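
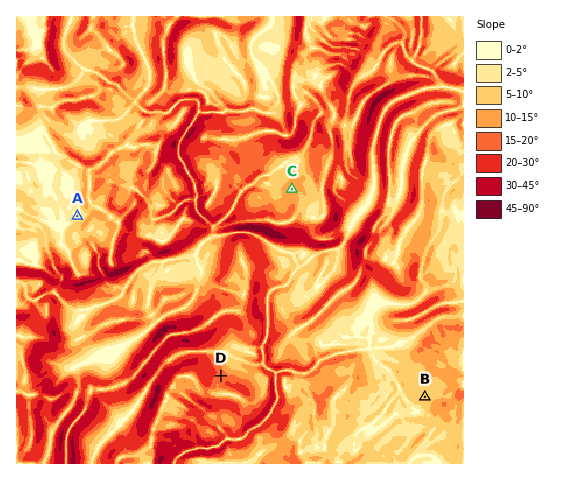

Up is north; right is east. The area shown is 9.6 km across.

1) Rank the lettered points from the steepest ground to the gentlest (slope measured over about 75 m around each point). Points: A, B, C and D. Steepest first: D C B A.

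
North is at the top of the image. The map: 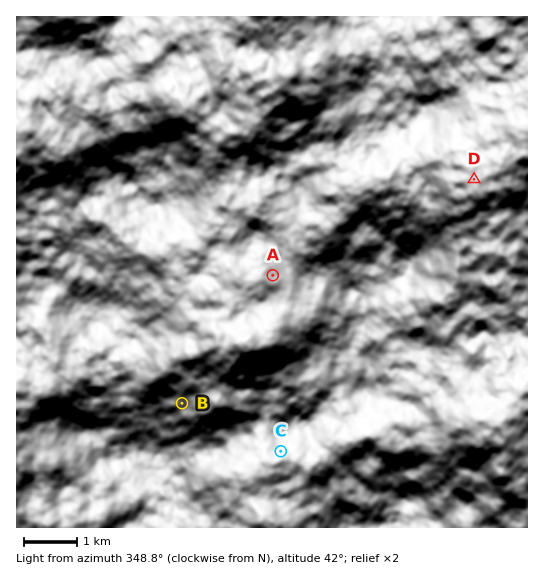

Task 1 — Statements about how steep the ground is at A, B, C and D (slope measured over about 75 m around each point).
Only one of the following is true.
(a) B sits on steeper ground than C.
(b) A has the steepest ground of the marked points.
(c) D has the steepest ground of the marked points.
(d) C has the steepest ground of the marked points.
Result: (d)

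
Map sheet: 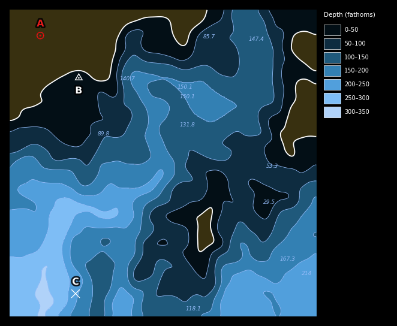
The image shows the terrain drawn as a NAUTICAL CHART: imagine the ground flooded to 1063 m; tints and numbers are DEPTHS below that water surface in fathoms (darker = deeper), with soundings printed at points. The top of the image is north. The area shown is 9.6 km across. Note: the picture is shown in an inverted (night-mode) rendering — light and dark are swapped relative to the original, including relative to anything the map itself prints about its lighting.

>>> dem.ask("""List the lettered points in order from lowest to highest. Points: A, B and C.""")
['C', 'B', 'A']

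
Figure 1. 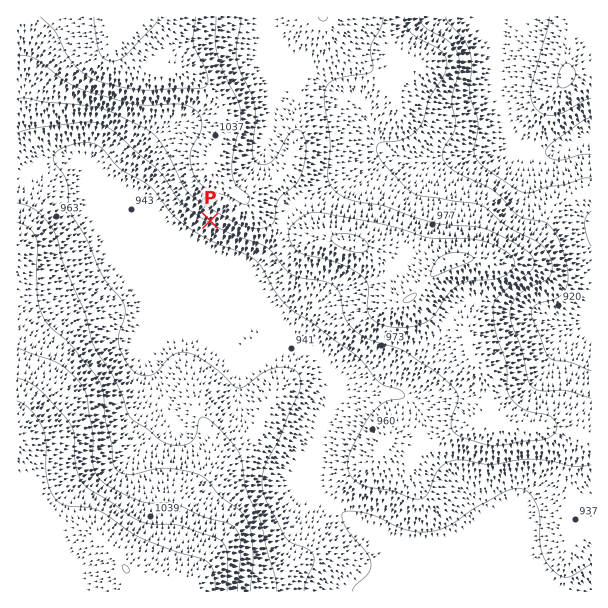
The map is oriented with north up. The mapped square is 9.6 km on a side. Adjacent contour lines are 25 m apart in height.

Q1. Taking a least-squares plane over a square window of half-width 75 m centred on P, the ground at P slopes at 7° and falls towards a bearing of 211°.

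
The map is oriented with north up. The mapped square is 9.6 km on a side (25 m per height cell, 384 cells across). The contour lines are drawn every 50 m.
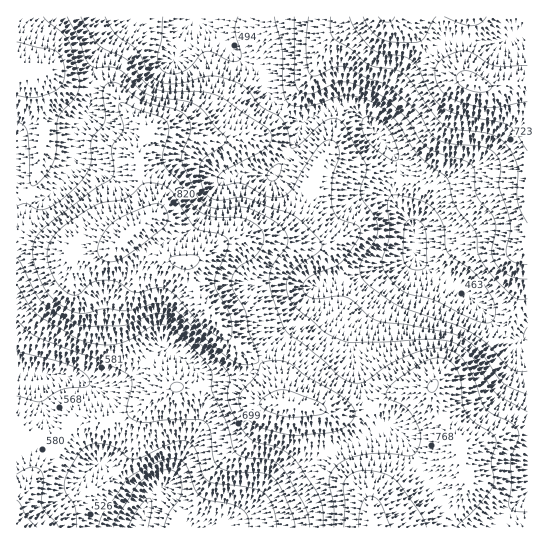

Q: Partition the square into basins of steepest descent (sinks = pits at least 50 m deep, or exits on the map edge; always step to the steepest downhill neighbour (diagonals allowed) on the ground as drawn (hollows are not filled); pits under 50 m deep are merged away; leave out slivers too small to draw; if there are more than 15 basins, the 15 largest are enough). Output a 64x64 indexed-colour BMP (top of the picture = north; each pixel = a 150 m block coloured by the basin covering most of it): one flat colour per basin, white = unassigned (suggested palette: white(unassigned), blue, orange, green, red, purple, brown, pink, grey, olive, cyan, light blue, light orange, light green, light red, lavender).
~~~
<image width="64" height="64" href="data:image/bmp;base64,Qk12CAAAAAAAAHYAAAAoAAAAQAAAAEAAAAABAAQAAAAAAAAIAAATCwAAEwsAABAAAAAAAAAA////ALR3HwAOf/8ALKAsACgn1gC9Z5QAS1aMAMJ34wB/f38AIr28AM++FwDox64AeLv/AIrfmACWmP8A1bDFACIiIiIiIiIiIiIiIiIiIiIiIiIiIiIiIiERERERERERIiIiIiIiIiIiIiIiIiIiIiIiIiIiIiIiIiEREREREREiIiIiIiIiIiIiIiIiIiIiIiIiIiIiIiIiIiERERERESIiIiIiIiIiIiIiIiIiIiIiIiIiIiIiIiIiIiERERERQiIiIiIiIiIiIiIiIiIiIiIiIiIiIiIiIiIiIhERERFEIiIiIiIiIiIiIiIiIiIiIiIiIiIiIiIiIiIiEREREUQiIiIiIiIiIiIiIiIiIiIiIiIiIiIiIiIiIiIRERERREIiIiIiIiIiIiIiIiIiIiIiIiIiIiIiIiIiIhERERFERCIiIiIiIiIiIiIiIiIiIiIiIiIiIiIiIiIiEREREUREIiIiIiIiIiIiIiIiIiIiIiIiIiIiIiIiIiERERERRERCIiIiIiIiIiIiIiIiIiIiIiIiIiIiIiIiIRERERFEREQiIiIiIiIiIiIiIiIiIiIiIiIiIiIiIiIREREREUREREIiIiIiIiIiIiIiIiIiIiIiIiIiIiIiIhERERERREREREIiIiIiIiIiIiIiIiIiIiIiIiIiIiIhERERERFEREREREREIiIiIiIiIiIiIiIiIhEiIiIiIiEREREREUREREREREREIiIiIiIiIiIiERERERESIiIiIRERERERREREREREREREIiIiIiIiIiERERERERESIiIRERERERFERERERERERERCIiIiIiIiIREREREREREREhEREREREUREREREREREREIiIiIiIiIRERERERERERERERERERERREREREREREREIiIiIiIiIhERERERERERERERERERERFEREREREREREIiIiIiIiIhEREREREREREREREREREREUREREREREREIiIiIiIiIRERERERERERERERERERERERREREREREREIiIiIiIiIRERERERERERERERERERERERFEREREREREIiIiIiIiIREREREREREREREREREREREREUREREREREQiIiIiIiIRERERERERERERERERERERERERRERERERERCIiIiIiIRERERERERERERERERERERERERFEREREREREIiIiIiIhEREREREREREREREREREREREREUREREREREQiIiIiIhERERERERERERERERERERERERERRERERERERCIiIiIhERERERERERERERERERERERERERFEREREREREIiIiIhEREREREREREREREREREREREREREURERERERERCIiIiERERERERERERERERERERERERERERREREREREREIiIiIRERERERERERERERERERERERERERFERERERERERCIiIhEREREREREREREREREREREREREREUREREREREREIiIRERERERERERERERERERERERERERERREREREREREREERERERERERERERERERERERERERERERFEQREREREUREEREREREREREREREREREREREREREREREUERERERERFEERERERERERERERERERERERERERERERERERERERERERERERERERERERERERERERERERERERERERERERERERERERERERERERERERERERERERERERERERERERERERERERERERERERERERERERERERERERERERERERERERERERERERERERERERERERERERERERERERERERERERERERERERERERERERERERERERERERERERERERERERERERERERERERERERERERERERERERERERERERERERERERERERERERERERERERERERERERERERERERERERERERERERERERERERERERERERERERERERERERERERERERERERERERERERERERERERERERERERERERERERERERERERERERERERERERERERERERERERERERERERERERERERERERERERERERERERERERERERERERERERERERERERERERERERERERERERERERERERERERERERERERERERERERERERERERERERERERERERERETMzMzMzMRERERERERERERERERERERERERERERERETMzMzMzMzMzEREREREREREREREREREREREREREREREzMzMzMzMzMzMxEREREREREREREREREREREREREREREzMzMzMzMzMzMzMRERERERERERERERERERERERERERETMzMzMzMzMzMzMxERERERERERERERERERERERERERETMzMzMzMzMzMzMzMREREREREREREREREREREREREzMzMzMzMzMzMzMzMzMzEREREREREREREREiIhERERMzMzMzMzMzMzMzMzMzMzMxERERERERERESIiIiIjMzMzMzMzMzMzMzMzMzMzMzMzERERERERERESIiIiIiMzMzMzMzMzMzMzMzMzMzMzMzMxERERERERESIiIiIiIzMzMzMzMzMzMzMzMzMzMzMzMzERERERERESIiIiIiIjMzMzMzMzMzMzMzMzMzMzMzMzMxERERERESIiIiIiIiMzMzMzMzMzMzMzMzMzMzMzMzMzMRERERESIiIiIiIiIzMzMzMzMzMzMzMzMzMzMzMzMzMzMRERESIiIiIiIiIjMzMzMzMzMzMzMzMzMzMzMzMzMzMzERESIiIiIiIiIi"/>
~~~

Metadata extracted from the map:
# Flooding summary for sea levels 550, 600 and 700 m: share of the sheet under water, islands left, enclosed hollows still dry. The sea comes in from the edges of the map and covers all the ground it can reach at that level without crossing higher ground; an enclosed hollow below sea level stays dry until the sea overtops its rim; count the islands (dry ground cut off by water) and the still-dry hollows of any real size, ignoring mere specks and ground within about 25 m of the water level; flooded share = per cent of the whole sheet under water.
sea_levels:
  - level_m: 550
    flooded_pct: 19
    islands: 0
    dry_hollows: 0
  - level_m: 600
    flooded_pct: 33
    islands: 0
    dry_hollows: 0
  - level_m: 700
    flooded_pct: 60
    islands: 0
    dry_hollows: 0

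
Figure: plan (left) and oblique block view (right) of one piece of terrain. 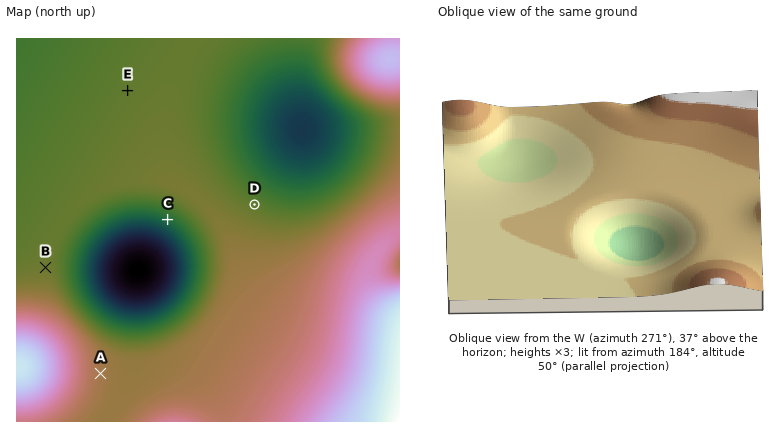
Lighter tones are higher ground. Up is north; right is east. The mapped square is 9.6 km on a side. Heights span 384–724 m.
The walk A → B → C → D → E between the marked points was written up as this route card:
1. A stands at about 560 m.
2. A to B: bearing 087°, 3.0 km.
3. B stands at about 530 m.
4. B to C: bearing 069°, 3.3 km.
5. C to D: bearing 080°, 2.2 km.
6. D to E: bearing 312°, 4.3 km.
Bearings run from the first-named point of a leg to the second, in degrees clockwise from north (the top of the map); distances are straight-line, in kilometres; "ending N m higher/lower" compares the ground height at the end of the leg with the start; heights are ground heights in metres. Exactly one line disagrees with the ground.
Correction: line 2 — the bearing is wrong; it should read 333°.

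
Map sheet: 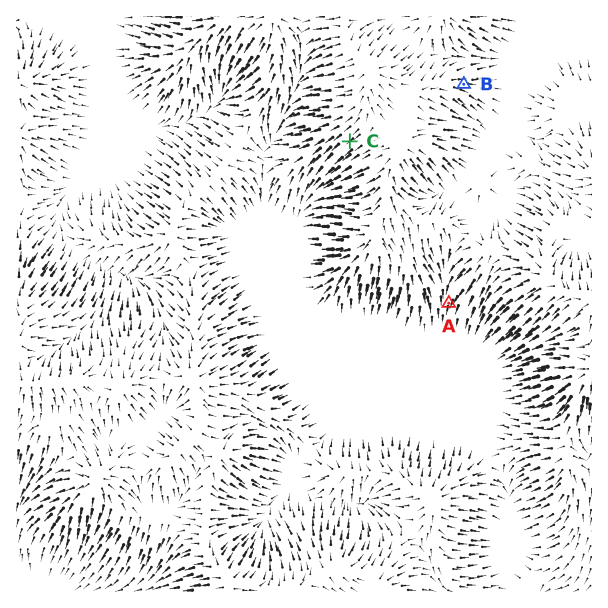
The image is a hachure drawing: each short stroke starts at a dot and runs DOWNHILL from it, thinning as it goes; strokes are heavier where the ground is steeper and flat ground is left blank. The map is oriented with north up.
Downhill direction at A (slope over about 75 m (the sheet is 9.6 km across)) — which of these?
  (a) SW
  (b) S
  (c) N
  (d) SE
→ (b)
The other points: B E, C SW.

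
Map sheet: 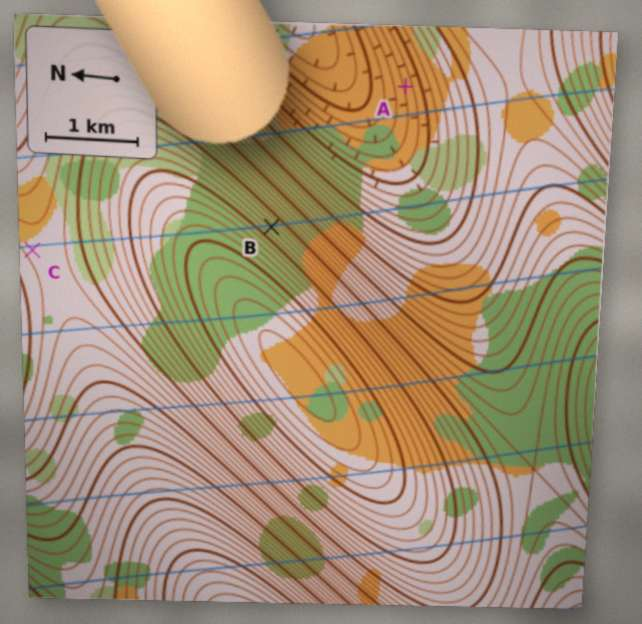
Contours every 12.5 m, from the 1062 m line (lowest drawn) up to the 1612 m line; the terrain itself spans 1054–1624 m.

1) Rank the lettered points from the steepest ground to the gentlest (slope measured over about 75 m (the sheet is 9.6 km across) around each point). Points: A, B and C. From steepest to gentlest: B A C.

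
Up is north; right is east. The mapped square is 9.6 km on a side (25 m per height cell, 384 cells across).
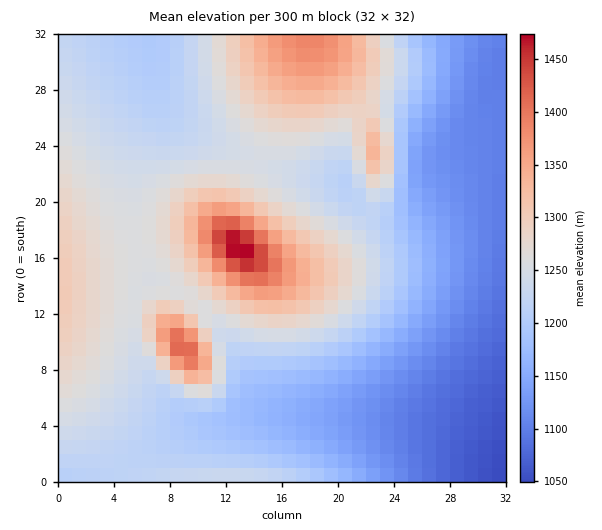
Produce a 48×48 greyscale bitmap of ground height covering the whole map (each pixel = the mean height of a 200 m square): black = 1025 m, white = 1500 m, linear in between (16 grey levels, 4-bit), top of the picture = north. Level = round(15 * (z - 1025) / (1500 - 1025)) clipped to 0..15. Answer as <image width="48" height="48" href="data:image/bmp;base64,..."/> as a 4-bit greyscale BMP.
<image width="48" height="48" href="data:image/bmp;base64,Qk32BAAAAAAAAHYAAAAoAAAAMAAAADAAAAABAAQAAAAAAIAEAAATCwAAEwsAABAAAAAAAAAAAAAAABEREQAiIiIAMzMzAERERABVVVUAZmZmAHd3dwCIiIgAmZmZAKqqqgC7u7sAzMzMAN3d3QDu7u4A////AGZmZmZmZmd3d3d3ZmZlVVREMzIiIhEREWZmZmZmZmZmZmZmZmVVVURDMzIiIhEREWZmZmZmZmZmZmZmVVVVREQzMzIiIhEREWZmZmZmZmZmZVVVVVVEREQzMyIiIhEREXd2ZmZmZmZVVVVVVUREREMzMyIiIhEREXd3dmZmZmZVVVVVVERERDMzMyIiIiEREXd3d2ZmZmVVVVVVRERERDMzMyIiIiEREXd3d3ZmZmVVVVVURERERDMzMyIiIiEREXd3d3dmZmZmZlVVRERERDMzMzIiIiIREYh3d3dmZmd3dlVVVEREREMzMzIiIiIhEYiHd3d2ZniZh2VVVVVERERDMzMiIiIhEYiId3d2Z4qql2VVVVVVREREMzMyIiIiEYiId3d3eKvLl2VVVVVVVVREQzMzIiIiIYiIh3d3irzLl2ZmZmZmVVVERDMzMiIiIoiIh3d3m83Kh2ZmZmZmZlVVREMzMyIiIpiIiHd4m8y5d3d3d3d3ZmZVVEQzMyIiIpiIiHd4q7uod3d4iIh3d2ZlVURDMzIiIpmIiHd4mqqHd4iIiIiIh3dmVVREMzMiIpmIiHd4mZiHeIiZmZmYiHd2ZVVEMzMiIpmIiId4iIh4iJmqqqqZmId3ZlVEQzMyIpmIiId3d3eImaq7u6qpmIh3ZlVUQzMyIpmIiId3d3iJmrvMy7qpmYh3ZmVUQzMyIpmIiId3d4iJq8zdzLqqmYh3dmVURDMzIpmIiId3eIiavN7t3LqpmYh3dmVURDMzIpmIiId3iImave7ty7qpmIh3ZmVURDMzIpiIiId3iImrze7ty6qZiId3ZlVURDMzIpiIiHd3iImrze7cuqmYiHd2ZlVEQzMzIpiIiHd3iImrzdzLqZiIh3dmZlVEQzMzIoiIh3d3iImrvMuqmYiHd3ZmZlVEQzMzIoiIh3d3iImaqqqZiId3dmZmZlREMzMzIoiId3d3eIiZmZmIiHd3ZmZndlREMzMzIoiHd3d3eIiIiIiId3d2ZmZnh1RDMzMzIoiHd3d3d3iIiIh3d3d2ZmZ4h1RDMzMzIoh3d3d3d3d3d3d3d3d3ZmZ5mFQzMzMzIod3d3d3d3d3d3d3d3d3ZmeKqGQzMzMzIod3d3d3d3d3d3d3d3d3d2eKqGRDMzMzInd3d3dmZmZnd3d3eId3d3eKmGRDMzMzInd3d2ZmZmZnd3d4iIiIh3iJl2REMzMzInd3dmZmZmZmd3eIiIiIiIiJh2VEMzMzInd3ZmZmZmZnd3iIiZmZmIiIh2VEQzMyInd2ZmZmZmZnd4iJmZmZmZiIh2VUQzMyInd2ZmZmZmZnd4iJmaqqqZmYh2ZUQzMyIndmZmZmZmZneIiZmqqqqqmYh2ZVRDMyInZmZmZmZmZneImZqqq7qqqZh3ZVRDMyInZmZmZmZmZneImaqru7u6qZiHZVRDMyImZmZmZmZmZneImaq7u7u6qpiHZVRDMzImZmZmZlVmZneImaq7u7u7qph3ZVRDMzImZmZmZlVmZneImqq7u7u7qZh2ZVRDMzMg=="/>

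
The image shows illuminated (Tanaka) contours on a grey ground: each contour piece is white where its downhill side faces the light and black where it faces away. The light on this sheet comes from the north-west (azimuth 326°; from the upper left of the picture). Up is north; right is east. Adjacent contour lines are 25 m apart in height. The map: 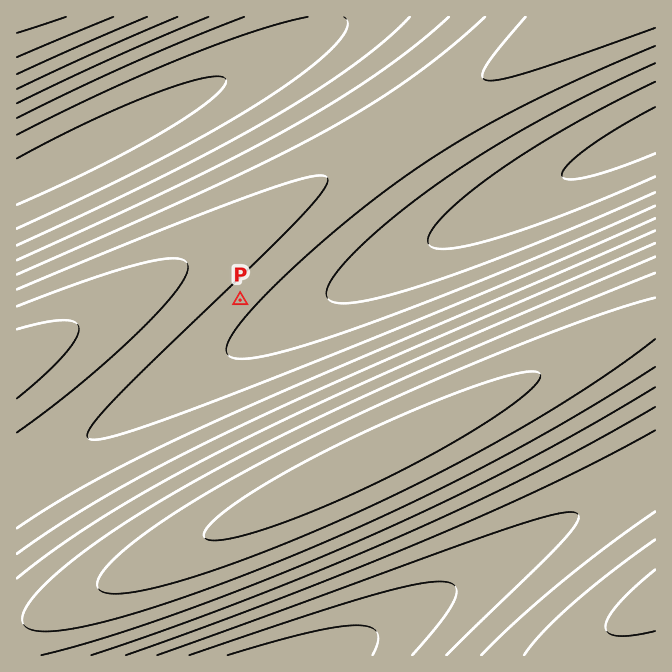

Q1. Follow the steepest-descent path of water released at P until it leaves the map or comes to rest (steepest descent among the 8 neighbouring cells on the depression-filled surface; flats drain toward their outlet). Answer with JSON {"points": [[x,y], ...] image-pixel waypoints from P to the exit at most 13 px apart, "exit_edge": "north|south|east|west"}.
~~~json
{"points": [[240, 300], [254, 313], [267, 322], [280, 322], [294, 315], [307, 308], [320, 300], [334, 293], [347, 287], [360, 278], [374, 272], [387, 265], [400, 258], [414, 252], [427, 243], [440, 237], [454, 230], [467, 223], [480, 217], [494, 210], [507, 203], [520, 197], [534, 190], [547, 183], [560, 177], [574, 170], [587, 163], [600, 157], [614, 152], [627, 145], [640, 138], [654, 132], [655, 130]], "exit_edge": "east"}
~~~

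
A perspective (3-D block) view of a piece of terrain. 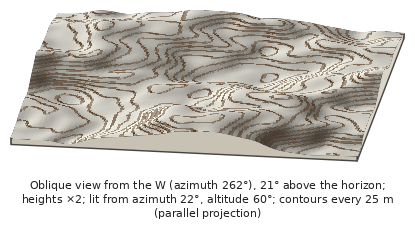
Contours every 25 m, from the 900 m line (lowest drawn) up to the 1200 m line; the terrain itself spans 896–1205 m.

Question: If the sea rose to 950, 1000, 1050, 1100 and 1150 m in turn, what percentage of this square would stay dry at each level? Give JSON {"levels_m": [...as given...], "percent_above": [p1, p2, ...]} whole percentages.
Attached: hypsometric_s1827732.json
{"levels_m": [950, 1000, 1050, 1100, 1150], "percent_above": [86, 66, 41, 22, 7]}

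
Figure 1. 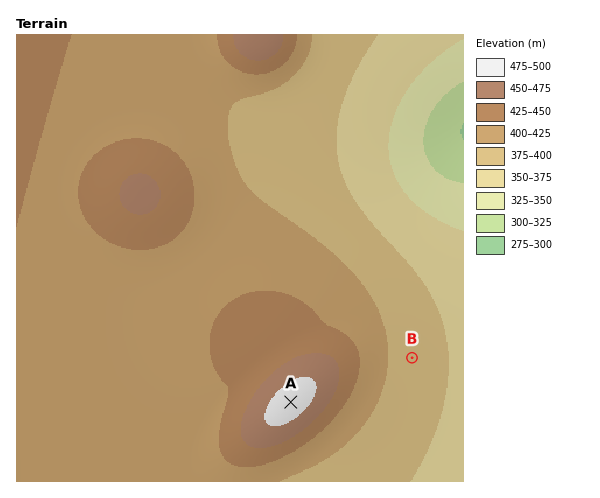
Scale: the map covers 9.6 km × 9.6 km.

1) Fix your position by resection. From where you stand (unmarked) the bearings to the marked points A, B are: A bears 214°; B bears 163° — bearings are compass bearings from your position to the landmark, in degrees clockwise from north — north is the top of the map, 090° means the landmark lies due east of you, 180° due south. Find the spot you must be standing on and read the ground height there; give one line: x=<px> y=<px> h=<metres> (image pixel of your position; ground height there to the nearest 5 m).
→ x=384 y=264 h=385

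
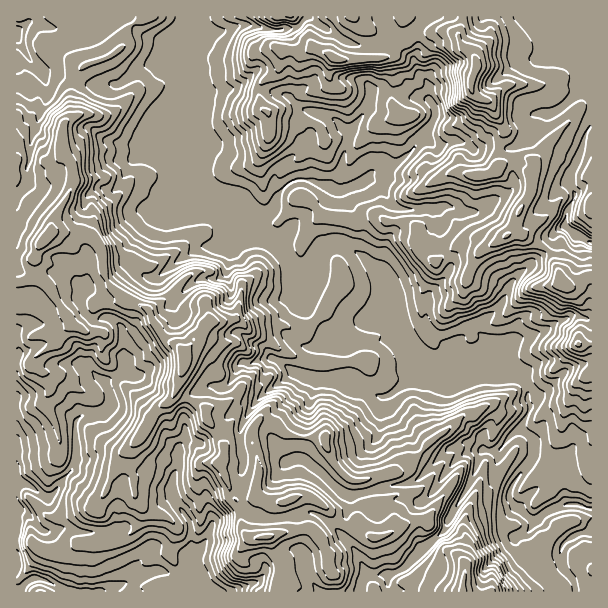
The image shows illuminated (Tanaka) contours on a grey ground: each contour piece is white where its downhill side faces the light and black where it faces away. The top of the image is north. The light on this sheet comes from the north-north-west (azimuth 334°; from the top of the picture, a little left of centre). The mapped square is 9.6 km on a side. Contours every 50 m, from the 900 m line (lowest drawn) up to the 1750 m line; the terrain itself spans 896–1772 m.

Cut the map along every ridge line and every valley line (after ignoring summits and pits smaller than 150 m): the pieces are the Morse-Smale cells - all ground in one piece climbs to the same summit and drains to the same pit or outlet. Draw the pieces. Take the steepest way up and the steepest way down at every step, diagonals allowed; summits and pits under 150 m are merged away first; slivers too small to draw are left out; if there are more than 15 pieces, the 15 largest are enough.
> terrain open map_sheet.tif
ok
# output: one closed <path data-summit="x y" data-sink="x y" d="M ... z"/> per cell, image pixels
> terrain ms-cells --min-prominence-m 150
<path data-summit="185 360" data-sink="575 504" d="M192 16l-45 0-13 8-7 6-3 14-4 5-16 11-20 6-5 5-7 24 0 21-10 12 0 28-7 12-4 2-19 5-12 0-4 2 0 104 8 1 14-6-4-18 6-13 11-13 35 2 6 2 10 12 1 21 7 18 18 13 19 8 15 27 19 13 3 8 0 12-8 24 29 16 1 11 11 13 7 17 0 6-4 10 12 30 10 12 0 23 9 8 18-2 2 4 3 14 6 12-3 25 110 1 1-16 14-6 43-40 9-21 16-26 11-31 2-2 15 1 12-14 12-9 8-20-2-7 0-14-10-11-18-2-14-7-6 0-9 6-15 3-16 9-26-1-2-4 0-11 4-9-31-42-1-36-6-12-13-12-20-12-10-2-11 4-6 7-4 11-6 10-11 1-7-8-12-24-20-12 0-6-6-10-22-17-20-7-6 0-4-4-7-15-1-9-10-3-4-6 0-7 8-14 13-7-3-14 2-21-6-45z"/><path data-summit="476 68" data-sink="575 504" d="M485 16l-291 0-2 32 6 45-2 21 3 14-13 7-8 14 0 7 4 6 10 3 1 9 11 19 6 0 20 7 24 19 4 14 20 12 12 24 7 8 11-1 6-10 4-11 6-7 11-4 10 2 20 12 17 20 3 10 0 30 31 42-4 9 0 11 2 4 26 1 16-9 15-3 9-6 6 0 14 7 18 2 8 8 2 17 2 7-10 21 12 9 2 18-22 29-2 13 5 8 19 15 0 3-9 10-6 1-3 4 4 9 14 11 26-5 2 12 10 13 4 12 15 1 1-271-14-5-8 0-13 6-12 9-26 7-19 12-25-20 11-12 13-10 13-27 35-30-25-16-14-1 4-4 4-11 14-25 5-32-7-4-12 0-18 9 1-24 6-14-11-16-2-9-15-7-7-10 6-19-1-12 5-8 8-7 2-5 0-7z"/><path data-summit="185 360" data-sink="17 591" d="M69 232l-18 0-11 13-6 13 4 18-22 6 0 227 3 3 0 15-3 6 0 58 2 1 9-10 12-4 15 6 9 8 213 0 4-26-6-12-3-14-2-4-18 2-7-5-2-26-10-12-12-30 4-10-1-11-6-12-9-10-3-14-29-16 8-24 0-12-3-8-19-13-15-27-19-8-18-13-6-12-1-23-3-7-14-11z"/><path data-summit="476 68" data-sink="591 243" d="M591 16l-105 0 4 20-2 5-8 7-5 8 1 12-6 16 2 8 5 5 15 7 2 9 11 16-6 14 0 22 17-7 12 0 7 4-5 32-8 13-12 26 12 2 26 15 4-5 2-12 10-7 11 9 15 7 2 0z"/><path data-summit="462 591" data-sink="575 504" d="M521 430l-9 4-14 17-15-1-2 2-11 31-16 26-9 21-43 40-14 6 1 16 187-1-4-12-10-13-2-12-26 5-7-5-10-11-1-4 3-4 6-1 9-10 0-3-19-15-5-8 2-13 22-29 0-15-6-7z"/><path data-summit="185 360" data-sink="17 33" d="M146 16l-130 1 1 159 15-1 23-7 7-12 0-28 10-12 0-21 7-24 5-5 20-6 16-11 4-5 3-14z"/><path data-summit="560 282" data-sink="575 504" d="M548 250l-36 31-13 27-24 21 23 21 9-2 12-10 26-7 12-9 13-6 22 4 0-44-5 1-15 9-9-2-4-5 0-7z"/><path data-summit="560 282" data-sink="591 243" d="M566 226l-12 7-6 18 11 21 1 10 6 4 6 0 20-11 0-32-17-8z"/><path data-summit="476 68" data-sink="17 591" d="M39 578l-12 4-8 9 43 0-8-7z"/>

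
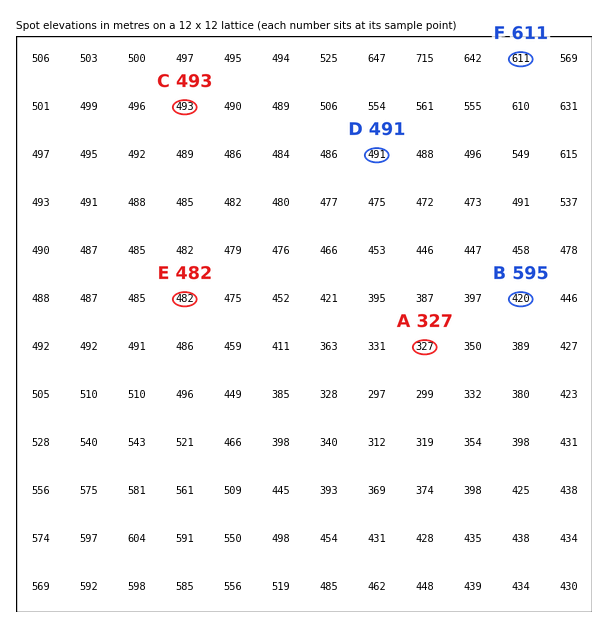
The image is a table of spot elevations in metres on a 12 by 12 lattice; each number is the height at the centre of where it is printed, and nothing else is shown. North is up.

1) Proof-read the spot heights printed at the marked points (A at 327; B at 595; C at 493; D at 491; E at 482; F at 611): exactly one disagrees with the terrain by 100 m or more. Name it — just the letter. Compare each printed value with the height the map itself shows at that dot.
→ B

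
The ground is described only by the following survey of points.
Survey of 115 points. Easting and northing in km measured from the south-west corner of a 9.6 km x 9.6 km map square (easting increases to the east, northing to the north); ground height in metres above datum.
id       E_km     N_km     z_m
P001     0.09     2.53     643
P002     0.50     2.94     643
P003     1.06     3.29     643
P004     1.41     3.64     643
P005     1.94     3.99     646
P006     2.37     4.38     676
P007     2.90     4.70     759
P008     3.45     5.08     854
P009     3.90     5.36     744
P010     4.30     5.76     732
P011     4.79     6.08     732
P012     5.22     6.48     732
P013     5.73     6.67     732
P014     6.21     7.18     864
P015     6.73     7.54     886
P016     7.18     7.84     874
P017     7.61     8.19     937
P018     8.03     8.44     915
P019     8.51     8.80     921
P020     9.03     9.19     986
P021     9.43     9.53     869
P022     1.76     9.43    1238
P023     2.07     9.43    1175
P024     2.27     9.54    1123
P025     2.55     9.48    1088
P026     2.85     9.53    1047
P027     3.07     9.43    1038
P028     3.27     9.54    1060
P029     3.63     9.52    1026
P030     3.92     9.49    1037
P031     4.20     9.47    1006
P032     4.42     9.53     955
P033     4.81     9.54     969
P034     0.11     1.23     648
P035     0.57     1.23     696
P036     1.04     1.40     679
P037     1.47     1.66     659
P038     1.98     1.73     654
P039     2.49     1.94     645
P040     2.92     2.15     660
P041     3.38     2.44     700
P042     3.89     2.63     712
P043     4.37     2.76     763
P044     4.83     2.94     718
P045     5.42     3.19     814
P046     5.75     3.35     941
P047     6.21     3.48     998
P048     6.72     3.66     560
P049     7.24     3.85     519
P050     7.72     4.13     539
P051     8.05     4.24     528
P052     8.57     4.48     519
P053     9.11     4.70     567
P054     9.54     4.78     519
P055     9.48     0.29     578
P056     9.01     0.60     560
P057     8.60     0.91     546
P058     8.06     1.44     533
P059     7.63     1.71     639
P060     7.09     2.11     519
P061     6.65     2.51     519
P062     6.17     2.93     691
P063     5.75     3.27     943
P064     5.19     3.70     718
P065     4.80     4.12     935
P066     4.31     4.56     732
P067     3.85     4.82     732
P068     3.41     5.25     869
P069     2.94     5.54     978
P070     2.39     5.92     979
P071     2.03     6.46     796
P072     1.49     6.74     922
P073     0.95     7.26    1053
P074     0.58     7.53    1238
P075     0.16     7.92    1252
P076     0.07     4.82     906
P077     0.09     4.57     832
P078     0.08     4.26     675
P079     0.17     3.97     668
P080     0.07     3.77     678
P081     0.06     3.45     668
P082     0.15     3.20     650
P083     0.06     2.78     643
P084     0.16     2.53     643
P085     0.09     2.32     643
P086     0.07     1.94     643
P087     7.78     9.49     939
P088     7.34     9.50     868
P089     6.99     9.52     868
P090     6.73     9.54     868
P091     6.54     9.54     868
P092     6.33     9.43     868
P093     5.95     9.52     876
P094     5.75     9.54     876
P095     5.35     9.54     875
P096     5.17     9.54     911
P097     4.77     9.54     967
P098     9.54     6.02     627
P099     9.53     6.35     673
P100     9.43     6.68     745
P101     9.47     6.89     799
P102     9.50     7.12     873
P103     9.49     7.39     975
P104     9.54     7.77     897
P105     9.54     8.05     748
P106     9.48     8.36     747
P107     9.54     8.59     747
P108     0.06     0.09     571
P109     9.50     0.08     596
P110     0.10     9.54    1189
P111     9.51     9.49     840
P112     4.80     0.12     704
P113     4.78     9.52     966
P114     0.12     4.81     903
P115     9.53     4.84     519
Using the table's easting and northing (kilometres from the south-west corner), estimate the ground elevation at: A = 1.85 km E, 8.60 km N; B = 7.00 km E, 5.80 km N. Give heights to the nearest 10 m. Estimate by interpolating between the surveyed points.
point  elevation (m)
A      1210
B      760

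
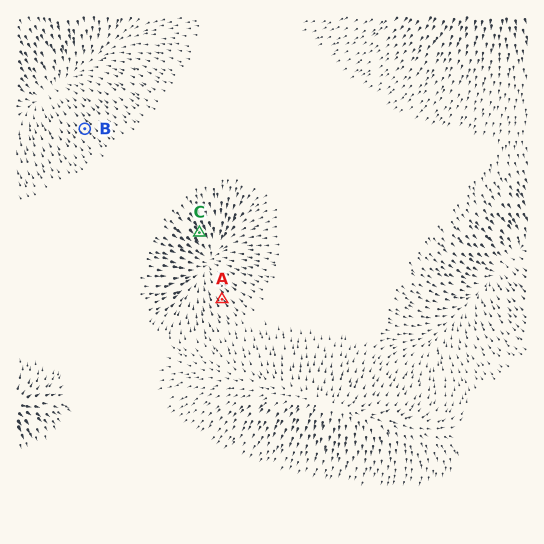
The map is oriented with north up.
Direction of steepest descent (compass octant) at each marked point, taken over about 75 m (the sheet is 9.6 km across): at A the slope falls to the NW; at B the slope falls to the NW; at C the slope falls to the SE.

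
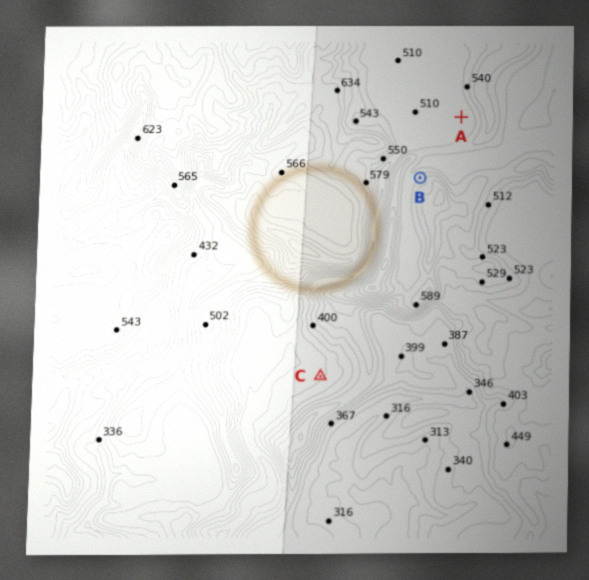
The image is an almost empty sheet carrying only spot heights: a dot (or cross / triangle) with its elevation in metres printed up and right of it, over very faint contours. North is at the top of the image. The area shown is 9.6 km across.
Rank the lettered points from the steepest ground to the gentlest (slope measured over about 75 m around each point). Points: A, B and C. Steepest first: B C A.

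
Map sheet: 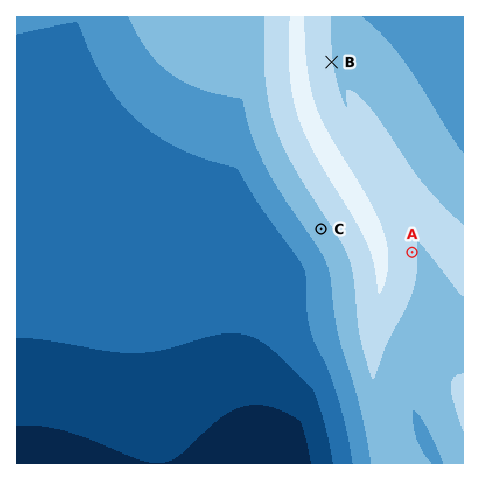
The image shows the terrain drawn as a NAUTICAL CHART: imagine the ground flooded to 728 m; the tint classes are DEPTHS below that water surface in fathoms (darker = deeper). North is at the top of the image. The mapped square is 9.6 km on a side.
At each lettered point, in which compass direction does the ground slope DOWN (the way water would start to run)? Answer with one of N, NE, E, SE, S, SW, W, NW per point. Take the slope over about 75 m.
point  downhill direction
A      E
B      E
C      SW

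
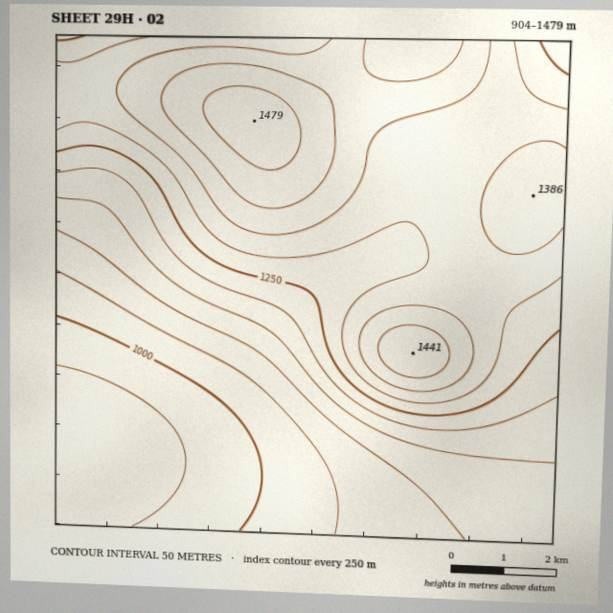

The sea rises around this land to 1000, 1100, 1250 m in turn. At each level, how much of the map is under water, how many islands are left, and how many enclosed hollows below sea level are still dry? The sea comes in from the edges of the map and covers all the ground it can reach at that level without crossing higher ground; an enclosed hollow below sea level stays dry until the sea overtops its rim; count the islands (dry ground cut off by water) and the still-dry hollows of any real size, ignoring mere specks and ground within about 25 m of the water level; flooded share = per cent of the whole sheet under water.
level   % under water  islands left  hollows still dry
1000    14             0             0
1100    28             0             0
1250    48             0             0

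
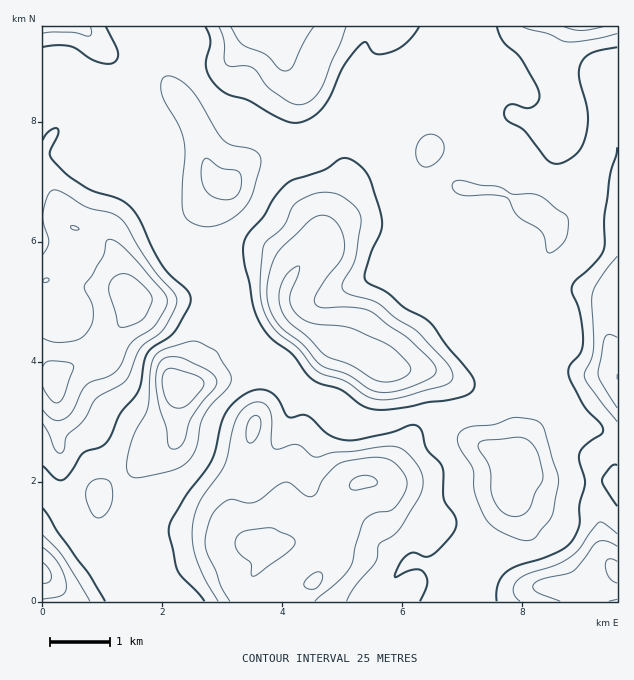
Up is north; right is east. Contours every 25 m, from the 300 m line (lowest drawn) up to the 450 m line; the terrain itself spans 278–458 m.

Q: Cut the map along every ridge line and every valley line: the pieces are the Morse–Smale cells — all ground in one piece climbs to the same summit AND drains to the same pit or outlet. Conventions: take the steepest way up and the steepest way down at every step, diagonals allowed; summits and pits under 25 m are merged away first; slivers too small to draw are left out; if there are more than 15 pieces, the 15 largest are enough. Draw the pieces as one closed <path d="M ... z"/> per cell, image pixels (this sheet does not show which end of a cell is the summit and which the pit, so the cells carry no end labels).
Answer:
<path d="M236 359l-12 0-22 23-23 6-1 42-2 11-10 9-14 6-22 17-21 11-11 9 2 14 21 17 13 14 22 56 10 8 238 0 13-22 7-30 10-21 0-6-18-15-42-27 3-1 16-15 15-23 6-13 0-14-5-1-24 8-39 0-10-8-7-10-27-16-22-23-29-1z"/><path d="M401 92l-10 0-6 3-24 29-27 8 10 30 0 19-23 57-35 47-2 10 1 12 3 6 11 11 27 17 27 11 27 16 20 4 6 12 9 30 12 0 7 4 20 14 46 22 15 12 1-43-2-24-4-20-6-13-22-30 0-23 7-28 0-12-6-17-12-13 6-50-4-3-15-4-26-27-3-6 0-14-9-25-6-11z"/><path d="M68 58l-15 0-11 3 0 428 4 1 15 16 6 3 27-7 4-4 0-5 6-7 26-13 22-17 14-6 10-9 2-11 0-42 14-7 9-21 9-9 3-8-1-31-5-17-4-5-18 8-16 2-38-1-7-10-6-27-8-19-13-10-26-6-8-10-13-34-5-18 0-15 3-9 10-17 0-34 23-23z"/><path d="M608 114l-4 4-2 21-14 41-18 30-10 10-10 2 4 4 1 11-17 34-5 5-19-6-26 0 1 15-7 28 0 23 22 30 6 13 4 20 2 69 26 12 50 0 4-23 5-5 17-7 0-87-6-10-6-21 2-29 10-15 0-165z"/><path d="M566 26l-97 0-3 25 5 13 0 11-17 36-25 39 7 15 22 21 12 4 30 1 36 18 14 12 10-1 10-10 18-30 8-20 10-43-1-3-19 0-20 4-2-18-8-24-1-13z"/><path d="M253 26l-74 0 1 17-10 30 0 9 4 11 16 21 10 18 4 13 4 29 5 9 10 5 4 0 13-19 17-13 12-4 24 0 29-16 12-4-4-14-16-15-6-9 0-18-10-4-10-8-10-23-18-7z"/><path d="M82 66l-24 24 0 34 6-2 19 0 27 15 26 43-30 52 0 6 12 24 6 27 7 10 15 1 23 0 33-8 2-3-16-48 0-10 4-11 10-10 14-21 6-2-9-4-5-9-2-18-6-6-6-1-25 0-20-11-19-19-19-14-13-23z"/><path d="M467 26l-66 0-9 10-4 2-44-12-90 1 6 7 18 7 10 23 10 8 10 4-2 14 3 7 21 21 5 13 26-7 24-29 6-3 10 0 13 11 4 8 11 28 0 6 2 1 23-35 17-36 0-11-5-13z"/><path d="M335 132l-13 4-29 16-24 0-9 3-18 12-15 21-11 1-14 21-10 10-4 11 0 10 13 44 4 5 18-9 12-9 13-4 23 1 12 5 6 6 2-1 30-41 23-57 0-19z"/><path d="M427 414l-13 1 0 14-6 13-15 23-16 15-3 1 42 27 18 15 0 6-10 21-7 30-12 21 62 1 3-2 2-18 11-18 6-21 21-36 6-41-16-12-46-22-20-14z"/><path d="M265 268l-23 1-38 22 8 21 1 31-3 8-9 9-11 24 12-2 22-23 12 0 15 5 24 0 5 1 22 23 27 16 7 10 10 8 39 0 29-8-8-30-6-12-20-4-21-14-24-8-36-22-11-11-4-12 1-12 5-9-2-3z"/><path d="M517 468l-7 39-21 36-6 21-11 18-4 19 110 1 1-5-4-5 12 0 31-21-12-13-4-12 0-15-8-29-2-21-50-1z"/><path d="M124 26l-41 0 9 11 1 11-11 19 16 15 13 23 19 14 19 19 20 11 25 0 6 1 5 5-5-23-10-18-24-33-14-33-10-10-15-8z"/><path d="M83 122l-19 0-6 4-10 15-3 9 0 15 7 27 14 30 8 6 18 4 14 7 0-7 10-18 20-31 0-3-18-27-6-14-15-11z"/><path d="M46 490l-4 0 0 111 77 1 1-2-9-12-9-18-4-15 0-56-21 9-10 1-6-3z"/>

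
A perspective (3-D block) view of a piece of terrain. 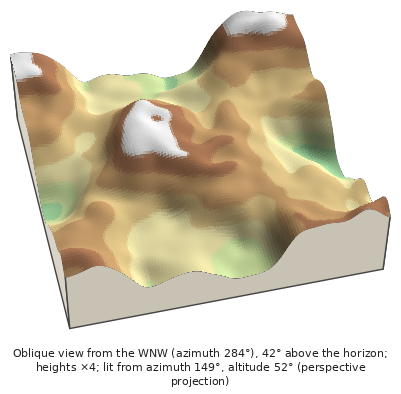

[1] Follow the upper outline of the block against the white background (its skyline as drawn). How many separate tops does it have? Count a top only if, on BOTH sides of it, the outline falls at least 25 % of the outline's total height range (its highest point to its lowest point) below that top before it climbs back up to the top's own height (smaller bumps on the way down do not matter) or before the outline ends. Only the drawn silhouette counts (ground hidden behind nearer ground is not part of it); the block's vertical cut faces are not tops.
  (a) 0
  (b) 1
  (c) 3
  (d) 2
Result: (b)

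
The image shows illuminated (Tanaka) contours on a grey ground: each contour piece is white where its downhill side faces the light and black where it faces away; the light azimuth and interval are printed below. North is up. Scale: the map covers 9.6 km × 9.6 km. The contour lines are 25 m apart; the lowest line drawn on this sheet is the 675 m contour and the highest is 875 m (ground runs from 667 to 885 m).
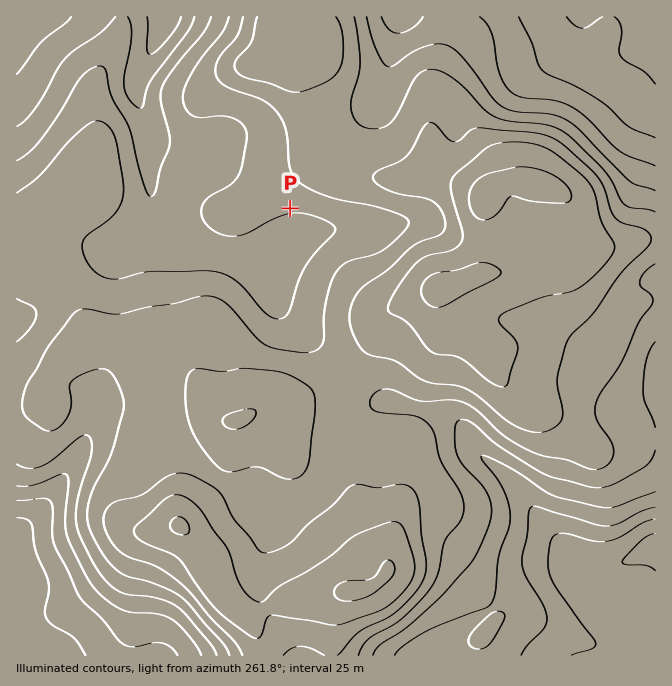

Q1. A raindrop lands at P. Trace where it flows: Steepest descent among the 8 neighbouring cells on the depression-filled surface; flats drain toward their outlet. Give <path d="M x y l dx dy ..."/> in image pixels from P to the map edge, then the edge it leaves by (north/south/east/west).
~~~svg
<path d="M290 208l0 22-2 2-3 0-3 1-4 4-4 1-4 4-5 1-3 4-7 3-8 2-7 3-6 0-2 2-8 0-2-2-8 0-2-2-7 0-1-1-7 0-2-2-5 0-1-2-5 0-2-1-3 0-7-4-3-3-2 0-17-17 0-90-1-1 0-5-2-2-2-8-3-5 0-4-5-10 0-21 17-30 0-4 6-11 4-15"/>
exit: north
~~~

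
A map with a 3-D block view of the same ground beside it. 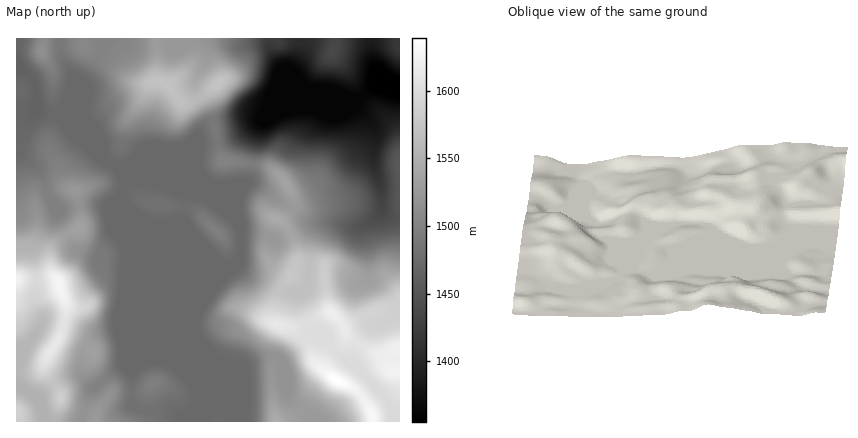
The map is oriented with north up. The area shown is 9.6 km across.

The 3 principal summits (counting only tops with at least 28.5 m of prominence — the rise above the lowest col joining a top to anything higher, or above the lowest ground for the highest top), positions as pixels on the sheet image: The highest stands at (338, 380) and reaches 1639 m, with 284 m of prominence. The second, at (58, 284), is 1629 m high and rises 156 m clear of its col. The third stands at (218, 84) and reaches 1573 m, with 86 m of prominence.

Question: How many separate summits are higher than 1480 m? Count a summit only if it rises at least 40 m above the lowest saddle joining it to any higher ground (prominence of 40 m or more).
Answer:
3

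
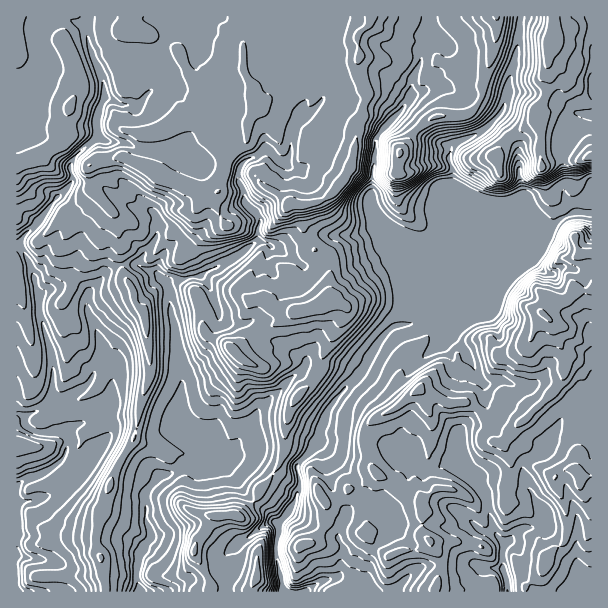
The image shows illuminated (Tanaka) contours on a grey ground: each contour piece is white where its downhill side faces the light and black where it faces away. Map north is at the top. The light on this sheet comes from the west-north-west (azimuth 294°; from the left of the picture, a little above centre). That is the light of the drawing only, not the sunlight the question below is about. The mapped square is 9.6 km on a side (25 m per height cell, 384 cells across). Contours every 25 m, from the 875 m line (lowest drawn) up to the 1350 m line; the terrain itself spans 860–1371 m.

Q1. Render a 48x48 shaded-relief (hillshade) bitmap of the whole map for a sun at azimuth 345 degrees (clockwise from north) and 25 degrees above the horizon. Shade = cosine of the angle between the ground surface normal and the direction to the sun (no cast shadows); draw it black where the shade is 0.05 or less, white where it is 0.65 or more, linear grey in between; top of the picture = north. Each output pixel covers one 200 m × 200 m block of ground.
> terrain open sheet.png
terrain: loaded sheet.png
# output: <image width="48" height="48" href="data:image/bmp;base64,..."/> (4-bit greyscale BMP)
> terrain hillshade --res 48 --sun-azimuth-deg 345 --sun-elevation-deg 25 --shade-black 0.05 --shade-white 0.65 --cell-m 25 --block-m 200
<image width="48" height="48" href="data:image/bmp;base64,Qk32BAAAAAAAAHYAAAAoAAAAMAAAADAAAAABAAQAAAAAAIAEAAATCwAAEwsAABAAAAAAAAAAAAAAABEREQAiIiIAMzMzAERERABVVVUAZmZmAHd3dwCIiIgAmZmZAKqqqgC7u7sAzMzMAN3d3QDu7u4A////AJd4iIl2ZnipuspXURi6mGatyZq7uadomKqpmYmImZmIqrtoZDWJiGV6upmqqbhniKuqmZmIvct4mrt4Z1Vnd4dWiYh3irqGh6mIiaqXncy4eb2YqXZ3d6qXeIeIi7u3d6mZqqmHeqvZZmrJ7riJiKu6qpq6eavJiKqru6h3iJiqdUWY78mKqpqqqqqZZoq5iKy7zLh4mZesy6hTnqmJqqmZmZd4dniIiKqrzdl4irzv//xkS6mXmZial3eZmJhneJmZvet4it7u7uyWSau5mHiruZqpqZdoeGiam+6HebzLzM3IaM3MqJqrvMuZqIipiURpqc+2h3mZqqvaZ9zMqqqqmql3iIrLqndnqa3naImZmaq7dLy7qqmZiJl2eIq8u7u5mYrqaaqpmZmqhXurqZmZh5mZl3iau8upiZm7eJmZmYmZdlmqyXeId3mrqWeKqpiXeJmrd5mYiGeblFe6zJd3dlaaq5Z5mXaZmImrhomYdlV7tTSbvdt2h3eaq7lnmYZ4iZislXmYdlM2ykNbzN3Zmsu7uruFeJh4eJmbpWmZhlISfJQ3vLzvu8y5mImnaJiIh4map3mYhlVlWKdVi7u/+7unZlaIZ5iYh4mJmHmHhomph5hFabur3bqZh2Z4h4iYh4iIiHmHm7qZh3hSR6u6q8qryodnd4mIiId3iImZvtuYZmdzJIq7qrzf7ah3d3mIiYd3iImavLqYdlZ1I1iaqqvf/KmIh3mZiYd3qImaqZiKqod4ZFiZmZqr3LqZd3mqh4mJuomrqZqqvMuaqHiZmZmqz+zKiHmJlnqaqojNvLu7q7y7u6mamZmav//9uYd3h2irp2V5vuy7qququ6mZmZmZrP/ruqV3eGaIhmZEWd68upqpqqqZmZmZms/rmad4eHd2WIl1IUq6qZq6mqmZmZmZmZv+m3uYiIiHaJl2QQOEaJmZmpmIiZmZmZnP/knJiIiIiIZWd2Z0E1VWiZdomZmZmZmf/2SsqIiZmHd2ibl4MiEUiYVomZmZmZh67VVryYmZdWiYh5dIuYUASHRGiZmFR4d4eEVEuYmHVFiap4VpzMtwBDAAV4YwASA2Z1MiiGZlV4mqqImry7u1A1IAA1IiAiAAAIZEW4dmmqqpqFvLuqq6Nbp1JGZndXYxALqVKuy6qqmZmWepmZqrZbyXeK3clXqYmKuoRMyqmImZmpZniqmqdM/HRFv/13qZvZqphomJqpiZqql4iqqqk4/5MAFt/ImJrJmqh3vMu6qaqamIiaqqpjrtllMV3rmImpmql1u6qqqqmamZmJqqp1W93LpjjduHeJmquGmXiqqZmZqpmJmqmHZ6u6qVa8qHaJmqqZiZiamZmZqpmZmZmYdomZqWWal3d5mamqeZmZmqqZqZmZmZiIh4mZqnSbqIh5mZmpiZmZmqqqmZqZmZmZmIqqqoSLqHiJmZmomZmZqZqqmZqpmamImYqpqpV6qYiJmqqpqZmZqZqqmZmZmqp3iYmZmIZqypiJmbupqqqpmZqqmZmZmat3iJmZiIZq26mA=="/>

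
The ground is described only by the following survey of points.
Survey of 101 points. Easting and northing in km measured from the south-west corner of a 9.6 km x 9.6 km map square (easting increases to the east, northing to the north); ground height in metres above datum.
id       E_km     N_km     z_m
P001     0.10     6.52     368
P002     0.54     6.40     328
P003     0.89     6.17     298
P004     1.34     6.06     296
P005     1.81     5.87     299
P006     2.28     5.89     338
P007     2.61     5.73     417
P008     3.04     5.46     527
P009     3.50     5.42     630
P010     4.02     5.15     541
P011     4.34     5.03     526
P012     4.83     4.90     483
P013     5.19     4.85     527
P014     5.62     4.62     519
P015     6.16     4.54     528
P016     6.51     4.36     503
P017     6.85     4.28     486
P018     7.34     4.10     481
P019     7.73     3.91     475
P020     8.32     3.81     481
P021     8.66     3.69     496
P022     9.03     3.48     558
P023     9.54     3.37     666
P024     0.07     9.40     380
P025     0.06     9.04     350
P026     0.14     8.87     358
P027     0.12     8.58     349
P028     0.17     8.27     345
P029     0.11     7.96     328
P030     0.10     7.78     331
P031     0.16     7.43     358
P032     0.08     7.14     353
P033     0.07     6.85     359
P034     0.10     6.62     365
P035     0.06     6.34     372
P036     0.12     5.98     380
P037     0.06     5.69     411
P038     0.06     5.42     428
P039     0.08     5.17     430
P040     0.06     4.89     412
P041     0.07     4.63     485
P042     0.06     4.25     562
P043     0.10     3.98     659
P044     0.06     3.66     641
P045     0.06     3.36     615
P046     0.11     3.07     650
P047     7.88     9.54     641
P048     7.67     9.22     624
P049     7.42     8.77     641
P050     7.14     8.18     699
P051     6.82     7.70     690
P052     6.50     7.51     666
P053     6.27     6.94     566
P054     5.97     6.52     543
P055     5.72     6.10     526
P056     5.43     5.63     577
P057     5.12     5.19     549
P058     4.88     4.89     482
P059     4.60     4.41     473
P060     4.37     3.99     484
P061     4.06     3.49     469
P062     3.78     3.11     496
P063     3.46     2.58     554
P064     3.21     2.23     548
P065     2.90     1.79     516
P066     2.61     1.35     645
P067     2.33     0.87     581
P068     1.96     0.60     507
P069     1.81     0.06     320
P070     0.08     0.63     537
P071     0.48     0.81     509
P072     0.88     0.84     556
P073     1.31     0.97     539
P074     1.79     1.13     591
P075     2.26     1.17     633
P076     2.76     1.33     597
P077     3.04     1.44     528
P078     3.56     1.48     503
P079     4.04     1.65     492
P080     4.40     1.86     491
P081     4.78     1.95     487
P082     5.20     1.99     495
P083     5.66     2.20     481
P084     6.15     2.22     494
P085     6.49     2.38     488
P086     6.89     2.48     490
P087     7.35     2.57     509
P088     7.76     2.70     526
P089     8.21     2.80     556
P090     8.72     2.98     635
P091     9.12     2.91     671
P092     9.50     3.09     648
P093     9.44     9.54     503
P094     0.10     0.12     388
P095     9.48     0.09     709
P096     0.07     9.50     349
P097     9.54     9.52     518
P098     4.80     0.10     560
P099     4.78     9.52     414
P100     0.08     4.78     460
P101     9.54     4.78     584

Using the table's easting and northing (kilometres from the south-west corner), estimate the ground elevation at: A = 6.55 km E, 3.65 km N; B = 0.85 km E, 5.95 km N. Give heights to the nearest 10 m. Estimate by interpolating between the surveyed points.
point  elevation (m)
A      470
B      300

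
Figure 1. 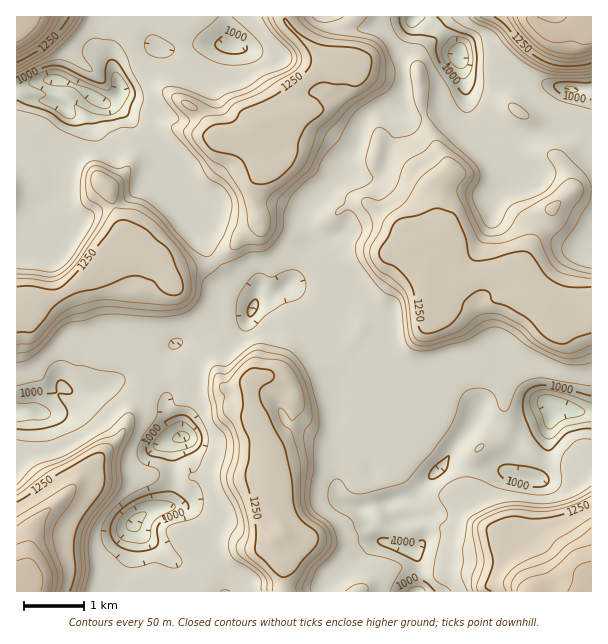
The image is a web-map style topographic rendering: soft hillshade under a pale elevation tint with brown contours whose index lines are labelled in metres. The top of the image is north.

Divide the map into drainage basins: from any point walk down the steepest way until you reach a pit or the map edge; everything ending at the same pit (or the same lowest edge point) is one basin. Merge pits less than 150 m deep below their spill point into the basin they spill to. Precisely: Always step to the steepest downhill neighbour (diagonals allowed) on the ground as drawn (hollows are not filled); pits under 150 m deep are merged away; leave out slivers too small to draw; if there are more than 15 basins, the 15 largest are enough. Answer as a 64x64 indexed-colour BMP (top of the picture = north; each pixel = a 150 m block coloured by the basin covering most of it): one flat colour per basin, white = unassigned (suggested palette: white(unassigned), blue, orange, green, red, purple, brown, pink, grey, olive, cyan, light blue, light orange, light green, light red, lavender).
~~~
<image width="64" height="64" href="data:image/bmp;base64,Qk12CAAAAAAAAHYAAAAoAAAAQAAAAEAAAAABAAQAAAAAAAAIAAATCwAAEwsAABAAAAAAAAAA////ALR3HwAOf/8ALKAsACgn1gC9Z5QAS1aMAMJ34wB/f38AIr28AM++FwDox64AeLv/AIrfmACWmP8A1bDFACIiIiIiIiIiIiIiIiIiIhERERERERERERERERERERERIiIiIiIiIiIiIiIiIiIiEREREREREREREREREREREREiIiIiIiIiIiIiIiIiIiIRERERERERERERERERERERESIiIiIiIiIiIiIiIiIiIhERERERERERERERERERERERIiIiIiIiIiIiIiIiIiIhEREREREREREREREREREREREiIiIiIiIiIiIiIiIiIiERERERERERERERERERERERESIiIiIiIiIiIiIiIiIiIRERERERERERERERERERERERIiIiIiIiIiIiIiIiIiIhEREREREREREREREREREREREiIiIiIiIiIiIiIiIiIiERERERERERERERERERERERESIiIiIiIiIiIiIiIiIiERERERERERERERERERERERERIiIiIiIiIiIiIiIiIiIREREREREREREREREREREREREiIiIiIiIiIiIiIiIiIhERERERERERERERERERERERESIiIiIiIiIiIiIiIiIiERERERERERERERERERERERERIiIiIiIiIiIiIiIiIiIREREREREREREREREREREREREiIiIiIiIiIiIiIiIiIhERERERERERERERERERERERESIiIiIiIiIiIiIiIiIiERERERERERERERERERERERERIiIiIiIiIiIiIiIiIiIREREREREREREREREREREREREiIiIiIiIiIiIiIiIiIhERERERERERERERERERERERESIiIiIiIiIiIiIiIiIhERERERERERERERERERERERERIiIiIiIiIiIiIiIiIhEREREREREREREREREREREREREiIiIiIiIiIiIiIiIiERERERERERERERERERERERERESIiIiIiIiIiIiIiIiIRERERERERERERERERERERERERIiIiIiIiIiIiIiIiIhEREREREREREREREREREREREREiIiIiIiIiIiIiIiIiERERERERERERERERERERERERESIiIiIiIiIiIiIiIiIiIiIRERERERERERERERERERERIiIiIiIiIiIiIiIiIiIiIiIhEREREREREREREREREREiIiIiIiIiIiIiIiIiIiIiIiIRERERERERERERERERESIiIiIiIiIiIiIiIiIiIiIiIiERERERERERERERERERIiIiIiIiIiIiIiIiIiIiIiIiIhEREREREREREREREREiIiIiIiIiIiIiIiIiIiIiIiIiERERERERERERERERESIiIiIiIiIiIiIiIiIiIiIiIiIhERERERERERERERERIiIiIiIiIiIiIiIiIiIiIiIiIiIREREREREREREREREzMiIiIiIiIiIiIiIiIiIiIiIiIiERERERERERERERETMzMyIiIiIiIiIiIiIiIiIiIiIiIRERERERERERERERMzMzMiIiIiIiIiIiIiIiIiIiIiIiEREREREREREREREzMzMzIiIiIiMiIiIiIiIiIiIiIiIhERFEREQUERERETMzMzMyIiIiMzMzIiIiIiIiIiIiIiIRREREREQRERERMzMzMzMiIiMzMzMyIiIiIiIiIiIiIhREREREREEREREzMzMzMzIjMzMzMzMiIiIiIiIiIiIiFEREREREQRERETMzMzMzMzMzMzMzMzIiIiIiIiIiIiERFEREREREERERMzMzMzMzMzMzMzMzMyIRERIiIiIiEREUREREREQREREzMzMzMzMzMzMzMzMzMRERERIiIiERERREREREREERETMzMzMzMzMzMzMzMzMxERERESIiERERFERERERERBERMzMzMzMzMzMzMzMzMxEREREREREREREUREREREREQREzMzMzMzMzMzMzMzMzERERERERERERERREREREREREETMzMzMzMzMzMzMzMzMxERERERERERERFEREREREREREMzMzMzMzMzMzMzMzMzERERERERERERERREREREREREQzMzMzMzMzMzMzMzMzMxERERERERERERFERERERERERDMzMzMzMzMzMzMzMzMxERERERERERERFEREREREREREMzMzMzMzMzMzMzMzMzEREREREREREREUREREREREREQzMzMzMzMzMzMzMzMzMREREREREREREURERERERERERDMzMzMzMzMzMzMzMzMRERERERERERERREREREREREREMzMzMzMzMzMzMzMzMzMRERERERERERREREREREREREQzMzMzMzMzMzMzMzMzMzMRERERERERFERERERERERERDMzMzMzMzMzMzMzMzMzMzEREREREREUREREREREREREMzMzMzMzMzMzMzMzMzMzMRERERERERREREREREREREQzMzMzMzMzMzMzMzMzMzMzERERERERFERERERERERERDMzMzMzMzMzMzMzMzMzMzMxEREREREUREREREREREREMzMzMzMzMzMzMzMzMzMzMzMREUREREREREREREREREQzMzMzMzMzMzMzMzMzMzMzMxFERERERERERERERERERDMzMzMzMzMzMzMzMzMzMzMxEUREREREREREREREREREMzMzMzMzMzMzMzMzMzMzMxERREREREREREREREREREQzMzMzMzMzMzMzMzMzMzMxERFEREREREREREREREEURDMzMzMzMzMzMzMzMzMzMxERERRERERERERERERBEREU"/>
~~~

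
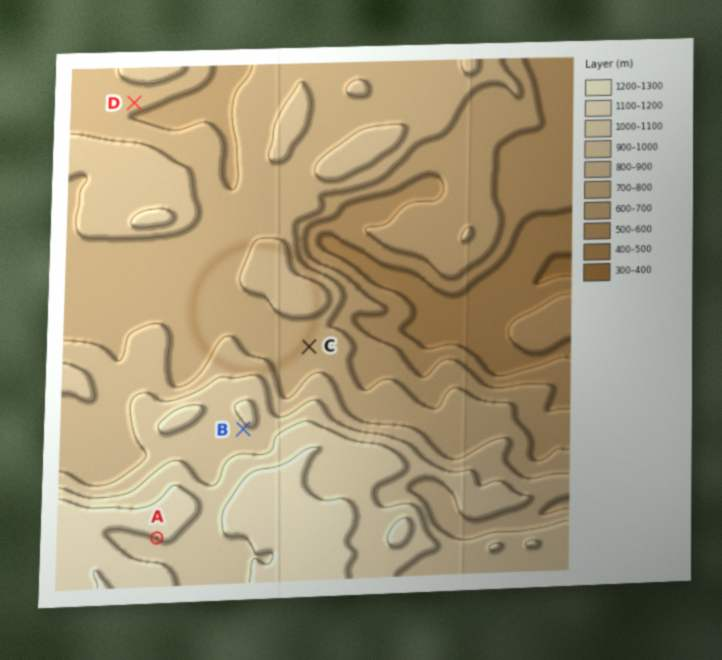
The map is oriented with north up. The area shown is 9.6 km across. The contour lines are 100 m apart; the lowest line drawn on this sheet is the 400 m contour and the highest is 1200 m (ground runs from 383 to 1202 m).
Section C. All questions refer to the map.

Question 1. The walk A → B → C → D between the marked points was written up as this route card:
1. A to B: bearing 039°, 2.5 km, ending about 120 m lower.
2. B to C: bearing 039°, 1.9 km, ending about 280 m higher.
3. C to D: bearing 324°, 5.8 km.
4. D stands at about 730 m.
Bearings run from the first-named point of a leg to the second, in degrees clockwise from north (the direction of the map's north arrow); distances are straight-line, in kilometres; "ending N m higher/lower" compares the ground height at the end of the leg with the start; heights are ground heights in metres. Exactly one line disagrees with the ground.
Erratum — Line 2: it should read "ending about 280 m lower".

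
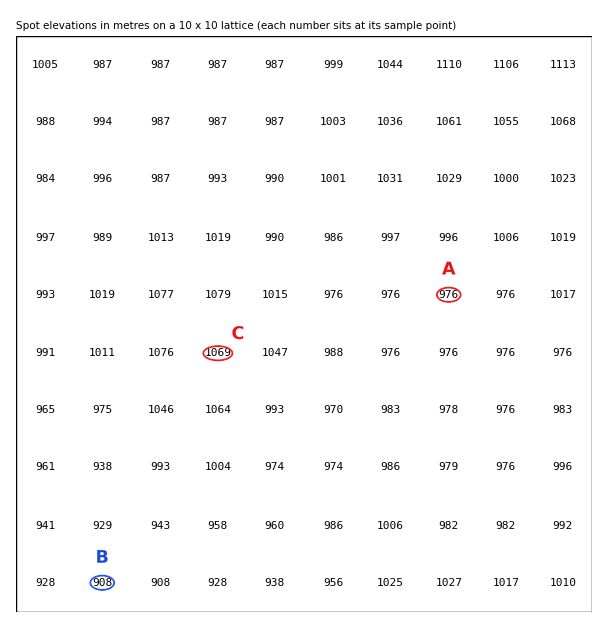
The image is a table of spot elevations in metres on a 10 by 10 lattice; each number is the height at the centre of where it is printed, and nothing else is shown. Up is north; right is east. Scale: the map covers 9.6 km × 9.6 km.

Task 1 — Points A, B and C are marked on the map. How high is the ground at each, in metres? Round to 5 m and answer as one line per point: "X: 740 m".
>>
A: 975 m
B: 910 m
C: 1070 m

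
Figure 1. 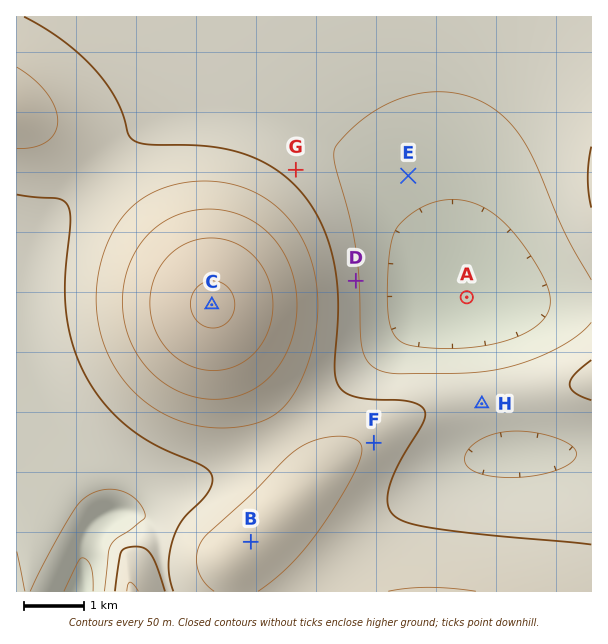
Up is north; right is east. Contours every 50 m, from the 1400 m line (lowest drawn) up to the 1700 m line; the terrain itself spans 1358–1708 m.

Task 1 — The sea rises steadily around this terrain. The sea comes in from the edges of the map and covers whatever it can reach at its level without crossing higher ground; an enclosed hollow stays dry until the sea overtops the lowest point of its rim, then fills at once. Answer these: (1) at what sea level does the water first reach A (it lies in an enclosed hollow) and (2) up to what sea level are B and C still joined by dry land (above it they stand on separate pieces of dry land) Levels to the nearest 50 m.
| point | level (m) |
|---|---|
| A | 1450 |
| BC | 1550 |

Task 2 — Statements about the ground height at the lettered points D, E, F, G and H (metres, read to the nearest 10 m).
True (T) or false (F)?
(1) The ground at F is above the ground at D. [T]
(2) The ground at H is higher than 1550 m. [F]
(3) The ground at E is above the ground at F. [F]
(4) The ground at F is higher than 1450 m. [T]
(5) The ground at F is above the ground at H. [T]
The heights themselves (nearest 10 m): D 1460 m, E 1420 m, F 1540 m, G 1480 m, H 1480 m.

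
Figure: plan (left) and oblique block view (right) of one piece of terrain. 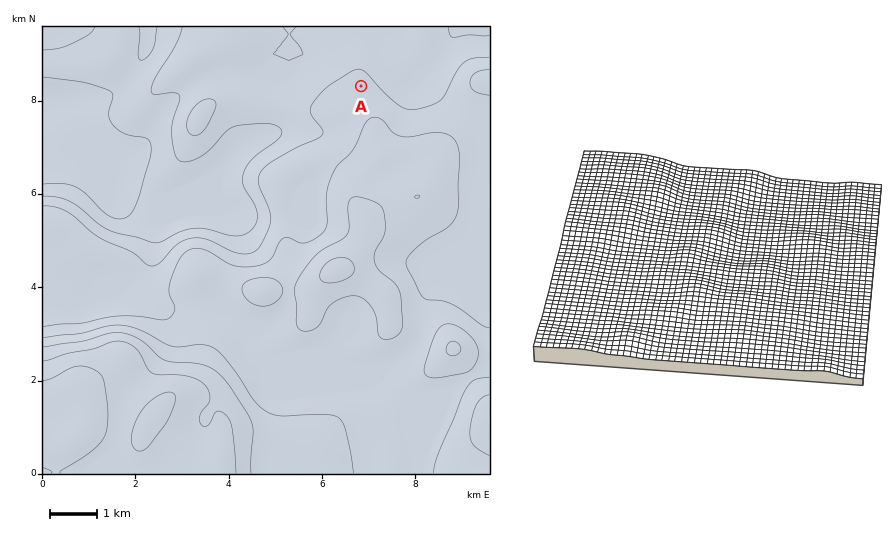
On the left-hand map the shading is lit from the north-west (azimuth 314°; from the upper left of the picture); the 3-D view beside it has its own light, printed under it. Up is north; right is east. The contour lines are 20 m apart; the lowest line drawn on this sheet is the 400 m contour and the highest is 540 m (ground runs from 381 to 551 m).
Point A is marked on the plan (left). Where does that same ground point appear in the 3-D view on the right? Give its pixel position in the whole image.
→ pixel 826 312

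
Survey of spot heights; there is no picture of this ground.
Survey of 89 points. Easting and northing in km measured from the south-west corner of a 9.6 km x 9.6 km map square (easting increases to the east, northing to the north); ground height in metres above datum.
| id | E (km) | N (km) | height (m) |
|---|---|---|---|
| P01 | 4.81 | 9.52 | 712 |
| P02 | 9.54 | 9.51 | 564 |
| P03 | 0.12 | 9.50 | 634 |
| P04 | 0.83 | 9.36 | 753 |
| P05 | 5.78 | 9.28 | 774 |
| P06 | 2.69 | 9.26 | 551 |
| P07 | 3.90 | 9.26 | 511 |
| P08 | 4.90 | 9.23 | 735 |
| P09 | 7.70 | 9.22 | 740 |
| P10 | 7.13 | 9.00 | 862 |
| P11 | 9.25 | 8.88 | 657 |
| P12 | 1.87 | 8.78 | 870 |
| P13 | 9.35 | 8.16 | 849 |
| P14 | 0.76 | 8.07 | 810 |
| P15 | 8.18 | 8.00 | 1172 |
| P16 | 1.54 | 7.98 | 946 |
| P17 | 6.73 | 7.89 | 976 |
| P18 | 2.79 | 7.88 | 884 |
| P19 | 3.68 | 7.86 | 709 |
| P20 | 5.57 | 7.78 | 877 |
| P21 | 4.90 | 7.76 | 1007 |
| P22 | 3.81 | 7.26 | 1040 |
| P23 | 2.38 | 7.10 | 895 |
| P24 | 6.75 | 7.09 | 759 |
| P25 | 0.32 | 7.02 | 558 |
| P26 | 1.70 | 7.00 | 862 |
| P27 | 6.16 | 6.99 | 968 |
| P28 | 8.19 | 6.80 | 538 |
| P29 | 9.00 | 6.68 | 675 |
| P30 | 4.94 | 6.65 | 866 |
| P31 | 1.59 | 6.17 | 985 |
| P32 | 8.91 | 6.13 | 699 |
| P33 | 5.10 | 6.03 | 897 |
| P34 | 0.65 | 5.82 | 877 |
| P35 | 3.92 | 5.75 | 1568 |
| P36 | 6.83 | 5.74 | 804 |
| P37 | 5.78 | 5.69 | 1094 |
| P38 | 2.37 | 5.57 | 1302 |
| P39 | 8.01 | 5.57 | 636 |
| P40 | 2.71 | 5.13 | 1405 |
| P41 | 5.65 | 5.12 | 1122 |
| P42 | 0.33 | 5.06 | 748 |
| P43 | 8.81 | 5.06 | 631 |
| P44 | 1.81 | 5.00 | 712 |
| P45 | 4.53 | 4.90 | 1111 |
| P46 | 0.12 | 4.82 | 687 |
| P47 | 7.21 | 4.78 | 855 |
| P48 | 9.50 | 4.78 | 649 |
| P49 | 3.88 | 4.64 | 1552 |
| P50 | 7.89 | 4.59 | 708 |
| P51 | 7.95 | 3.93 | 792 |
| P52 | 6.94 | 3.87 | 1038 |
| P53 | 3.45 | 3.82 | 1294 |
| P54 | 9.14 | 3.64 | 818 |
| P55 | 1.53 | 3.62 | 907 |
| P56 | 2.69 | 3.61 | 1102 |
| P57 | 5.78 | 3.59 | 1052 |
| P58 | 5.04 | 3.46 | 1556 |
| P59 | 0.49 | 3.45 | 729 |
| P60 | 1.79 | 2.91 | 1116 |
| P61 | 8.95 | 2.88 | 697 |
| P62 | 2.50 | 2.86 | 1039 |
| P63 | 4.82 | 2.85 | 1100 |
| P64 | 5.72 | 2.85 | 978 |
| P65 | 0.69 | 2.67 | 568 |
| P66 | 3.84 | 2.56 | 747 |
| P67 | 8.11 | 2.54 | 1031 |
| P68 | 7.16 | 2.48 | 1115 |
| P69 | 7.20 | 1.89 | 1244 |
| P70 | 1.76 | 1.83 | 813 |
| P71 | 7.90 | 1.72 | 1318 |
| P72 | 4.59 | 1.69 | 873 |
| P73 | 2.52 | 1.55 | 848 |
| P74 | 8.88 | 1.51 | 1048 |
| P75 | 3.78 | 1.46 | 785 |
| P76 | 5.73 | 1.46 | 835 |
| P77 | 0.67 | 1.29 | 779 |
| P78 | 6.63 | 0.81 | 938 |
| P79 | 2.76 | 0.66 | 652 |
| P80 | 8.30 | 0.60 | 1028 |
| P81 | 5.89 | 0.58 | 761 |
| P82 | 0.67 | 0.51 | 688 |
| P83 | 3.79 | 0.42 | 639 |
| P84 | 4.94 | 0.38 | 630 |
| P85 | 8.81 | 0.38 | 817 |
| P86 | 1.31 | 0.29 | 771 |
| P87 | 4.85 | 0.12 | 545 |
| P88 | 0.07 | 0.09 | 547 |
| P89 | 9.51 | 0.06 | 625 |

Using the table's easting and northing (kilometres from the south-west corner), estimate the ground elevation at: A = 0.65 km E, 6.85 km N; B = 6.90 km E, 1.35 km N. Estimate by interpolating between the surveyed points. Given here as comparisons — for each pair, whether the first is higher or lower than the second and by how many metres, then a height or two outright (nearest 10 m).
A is lower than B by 580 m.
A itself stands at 520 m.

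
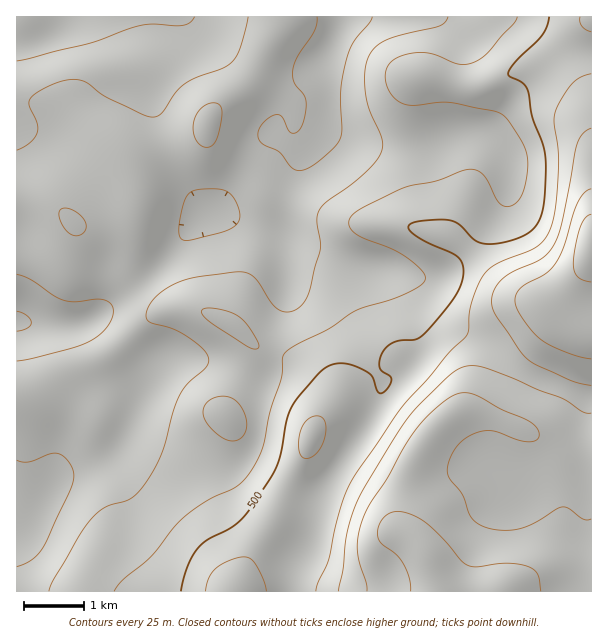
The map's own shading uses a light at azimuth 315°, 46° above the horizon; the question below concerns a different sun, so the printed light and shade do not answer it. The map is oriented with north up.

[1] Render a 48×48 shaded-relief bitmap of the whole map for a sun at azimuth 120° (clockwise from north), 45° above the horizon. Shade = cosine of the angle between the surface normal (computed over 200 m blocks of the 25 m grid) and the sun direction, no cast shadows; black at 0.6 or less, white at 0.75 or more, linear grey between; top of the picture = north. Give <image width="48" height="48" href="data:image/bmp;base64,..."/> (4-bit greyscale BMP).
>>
<image width="48" height="48" href="data:image/bmp;base64,Qk32BAAAAAAAAHYAAAAoAAAAMAAAADAAAAABAAQAAAAAAIAEAAATCwAAEwsAABAAAAAAAAAAAAAAABEREQAiIiIAMzMzAERERABVVVUAZmZmAHd3dwCIiIgAmZmZAKqqqgC7u7sAzMzMAN3d3QDu7u4A////AJh3iaqZmZh2eazcuXZmiZmJq7qZq8zMu5h3eaqpmYh2eKzMuoZVeamZq7qYmrzMu5h2eJqpmId3eJvMupZEaaqZvMuYiaq7u5l2Z5qpmId3d4rMy5dDWKqqvMupmZqru6mHZ4qqmIh4iImsy6hCNpqqvMuqqZmru6qYd4mqmIiIiHebzLhSJYmrvMu6qqqqu7qYd4mqmYiIiHaKzLljJHmrvMy7qqqqu7uph4mZmZmIiHZpvLl0I2iru7u7u6qqu7u6mImZmZmZmYZXrMqFM1iru7u7u7qru7u6qZmZmZmZqpdWm8yWQ0ery7u7u7qru7u7qqqZmZmqqqhlet24UzWbzMu7u7u7u7u7qrupiZmqq7p1WM7adCN6zMu7u7u7u7vLqru5iImaq8uFR73slSJIvMy7u7u7u7zLury6mIiZq8uWRpzduEEmm8zLu7u7u7vMurzLmHeJq8uWRYvNymITabzLu7u7u7vMu7vLqHd4mruXVXm8y4UiR5u7uqqru7u7u7u7qXdniruoZnirzKdCJHmqqqqru6q7u7u7upd3iaupdnibu7l0M2iqqru7u5maq7vMuqmIiaq6l3iau7qXRFeaqqu7vIiJmavMy6qZmaq6mIiZqqqpdWeZqqq7vIiIiImszLqqqqu6mYiJmZqqh3iZmZq7u5mZmHeKvMuqqru6mIiImZmZh4iZmJqru6qqqph4m7qqq7vLmIiJmZmZh3iIiJq7u7qrzLqHiJmqqrvLqIiZmZmZhmZ3iJqru7urzMuph3iZqqvMqIiZmZmZh1VWZ4mqu7urzMu6qHeJmavMqIiaqZmZmGREVniJq7qqvMu7uoiImZvLqYmaqqmaqYZURVVnmqqqvMu7zKmImZq7qYmqu6qquqh2VEM0aKqqvMu7zcqZmZq7qYmru7uru7qYZUMRRqqqu8u7zduqmZqrqYiaq7uqu7u5h1MAJKqqu7u7zdy6qpqrqYiJmaqqqru7mGQQE6qqu7urzd3LqqqrqYd3iIiZmavLqXUgEqqqq7qrzd3LuqqrqYd3d4iJmavMuXUhI6mqqqqqvN3Mu6qruYh3d4iZmZq8uXUyNZmaqqqqvMzMzLq7upiHd4iZmZq7unUzVpmZqqqrvMu8zMu7u6mYd4iaqZmruoVEV6qZmqqru7qr3cu7u7qZiImaqpmqqYZEZ6qqmaqru6mb3ty7u7upiImru6qqqYZWeKqqqaqqupiKzuy7u7upiJq8y7uqqYdniKqqqqqqqod5ze3Lu7upiJq8zMy7qXd3iKqqqqqrqod4rN3Mu7uoeJq8zMzMuYd3iKqqq7u7uph3mszcu7uod4q8zLu8y5h3iJmZqru7uqmIiavMy7qYZnmru6mau6mIiIiImaqqqqqYiIq8zLqXZWiau6h3mqqZmZiIiJmaqqqpiIm83cuXVWeJqql2eJmpqqqZiImZqqqpmIir3dyoZWZ4mqmHd3iaqru6mZmZqqqqmIiazd25dnd4mZmZh3eJqszLqZmaqqqqmIiavd3Kh3iIiZmZmHZ4mg=="/>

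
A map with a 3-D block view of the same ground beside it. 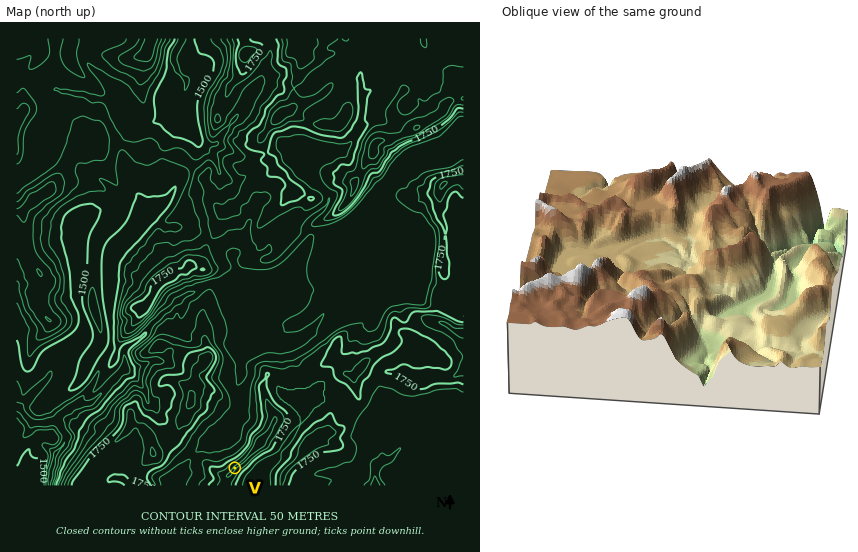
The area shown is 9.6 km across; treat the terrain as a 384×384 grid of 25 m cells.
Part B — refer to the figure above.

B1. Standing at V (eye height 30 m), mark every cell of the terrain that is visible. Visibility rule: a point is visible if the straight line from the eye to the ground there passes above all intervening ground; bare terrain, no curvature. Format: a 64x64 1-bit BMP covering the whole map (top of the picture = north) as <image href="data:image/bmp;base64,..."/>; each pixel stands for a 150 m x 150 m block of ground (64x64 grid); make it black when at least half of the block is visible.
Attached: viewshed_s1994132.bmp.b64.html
<image width="64" height="64" href="data:image/bmp;base64,Qk0+AgAAAAAAAD4AAAAoAAAAQAAAAEAAAAABAAEAAAAAAAACAAATCwAAEwsAAAIAAAAAAAAA////AAAAAAAAfj+D/AAH/wA4f4f8AA//ADw/j/4AB/8AGB/fnwAD/wAAH/7fgAH/AAAf//fAAP8AAB//4cAAPwAAGf/A8AAPAAAx/8BgAAMAAOH/+DgAAAAAwP/4GAAAAABA//AIAAAAAAB/8AOAAAAAAHvgAYAAAAAAI+ABh+AAAAAHwACPjwAAAD/gAIcBAAAAH8AAAAEAAAAPwAAAAwAAAAPAAAB/AAAAA+AAAD8IAAAHwAAAPwwAAAfwAAA8DAAAD/AAADgIAAAPeAAAABgAAA/4AAAAEAAAC/wAAAAQAAAD/AAAABAACAf+AAAAEAAAH44AAAAQAAA//wAAAAAAAEf/4AAAAAAAAf/wAAAAAAAD5/gAAAAAAA///AAAAAAAD//+AAAAAAAP//8AAAAAAA///4AAgAAAH9/PwBgAAAAbx+f4+AAAABHj8f/4AAAAAOPB/3gAAAAA8A/4WQAAACA8DzgTAAAAABwOPAAAAAABmAA+AAAAAABwAD8AAAAAAGAAN4AAAAAB8AAn4AAAAAAwBgf4AAAAAAg/AfwAAAAID/8APAAAAAwHgYAOAAAABAGAAAcAAAAGAGAgAQAAAAIAECAAAAAAAgAIIAAAAAABAAAwAAAAAAGAADgAAAAAAcAACAAAAHABwHAYAAEAeADgyBgAAAAYAAAAGAAAABgAABkAAA=="/>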